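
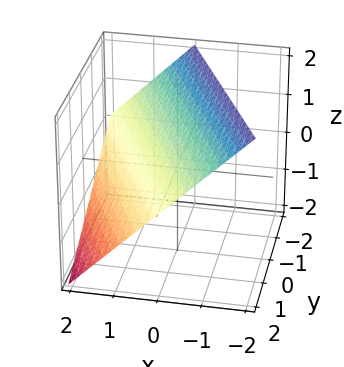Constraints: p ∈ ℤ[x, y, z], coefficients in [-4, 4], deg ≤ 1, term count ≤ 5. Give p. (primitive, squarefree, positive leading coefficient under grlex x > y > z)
deg p = 1.
Observable constraints: it meets the x-axis at x = 1 (among the integer gridlines); it crosses the y-axis at the gridline y = 2.
Putting this together gives p.

2*x + y + 2*z - 2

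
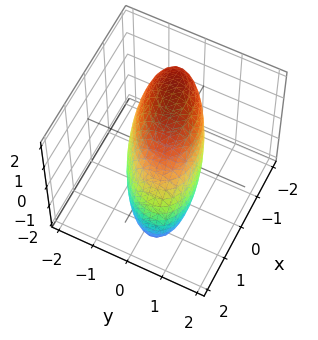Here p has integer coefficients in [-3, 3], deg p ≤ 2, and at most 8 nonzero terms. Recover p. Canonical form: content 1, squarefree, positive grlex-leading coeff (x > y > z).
First, deg p = 2.
Next, checking where it meets the axes: the y-axis gridline crossings are at y ∈ {-1, 1}.
Finally, solving for integer coefficients yields p as stated.

x^2 - x*y + x*z + 2*y^2 + z^2 - 2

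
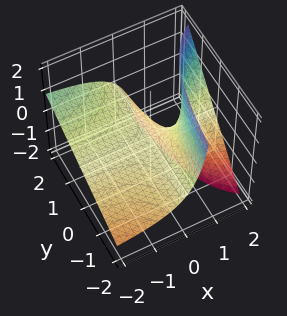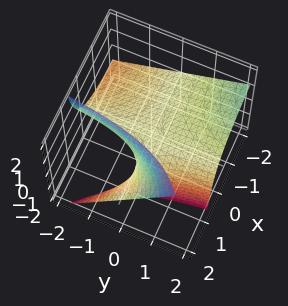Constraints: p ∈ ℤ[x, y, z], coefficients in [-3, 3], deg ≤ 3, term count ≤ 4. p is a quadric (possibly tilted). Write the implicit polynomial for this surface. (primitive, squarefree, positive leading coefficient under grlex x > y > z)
First, the degree is 2 — a generic line meets the surface in up to 2 points.
Then, reading off the gridlines: it meets the z-axis at z = 0 (among the integer gridlines); the visible x-axis segment lies entirely on the surface; the visible y-axis segment lies entirely on the surface.
Finally, matching integer coefficients to the picture gives p.

2*x*y - 3*x*z + 3*z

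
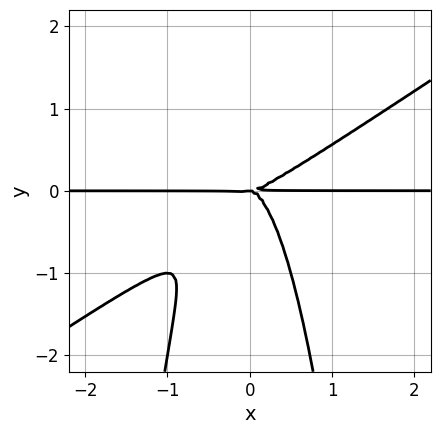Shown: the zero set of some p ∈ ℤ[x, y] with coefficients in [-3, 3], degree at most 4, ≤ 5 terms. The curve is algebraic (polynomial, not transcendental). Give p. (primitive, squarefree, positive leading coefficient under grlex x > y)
2*x^3*y - 3*x^2*y^2 - y^3

1. Degree: no degree-3 curve has this shape, so deg p = 4.
2. From the visible intercepts: every point of the x-axis in the box is on the curve; it crosses the y-axis at the gridline y = 0.
3. Fitting integer coefficients to these (and the overall shape) gives p.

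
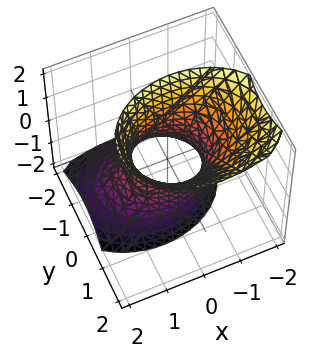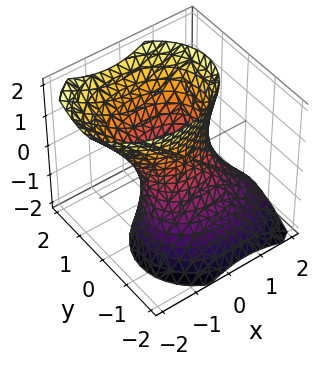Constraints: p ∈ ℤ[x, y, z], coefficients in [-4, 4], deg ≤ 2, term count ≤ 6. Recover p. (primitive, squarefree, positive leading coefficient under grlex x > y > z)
2*x^2 + x*z + 3*y^2 - 2*y*z - z^2 - 2

(a) The degree is 2 — a generic line meets the surface in up to 2 points.
(b) From the visible intercepts: among the integer gridlines, it crosses the x-axis at x ∈ {-1, 1}; it misses every integer gridline on the z-axis.
(c) Matching integer coefficients to the picture gives p.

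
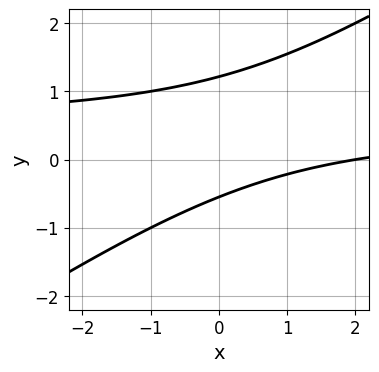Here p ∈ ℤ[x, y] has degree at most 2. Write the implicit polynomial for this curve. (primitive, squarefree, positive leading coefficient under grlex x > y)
1. The degree is 2 — the shape is more complex than any degree-1 curve.
2. From the axis intercepts and sections: it meets the x-axis at x = 2 (among the integer gridlines).
3. The integer polynomial consistent with all of this is the stated p.

2*x*y - 3*y^2 - x + 2*y + 2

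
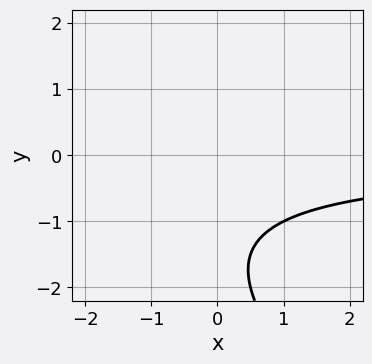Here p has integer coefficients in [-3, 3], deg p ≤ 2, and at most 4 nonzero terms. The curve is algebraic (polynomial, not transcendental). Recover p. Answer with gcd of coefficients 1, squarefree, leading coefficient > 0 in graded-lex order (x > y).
First, deg p = 2. The shape is more complex than any degree-1 curve.
Then, observable constraints: the curve avoids every integer y-axis point in the box; the curve avoids every integer x-axis point in the box.
Finally, together with the visible shape, these determine p as stated.

x*y + y^2 + 3*y + 3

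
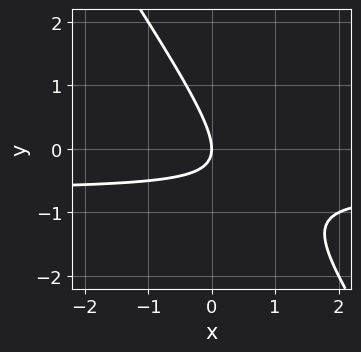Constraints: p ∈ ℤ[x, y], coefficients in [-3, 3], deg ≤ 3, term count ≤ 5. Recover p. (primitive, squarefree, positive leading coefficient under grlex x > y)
1. Degree: the shape is more complex than any degree-1 curve, so deg p = 2.
2. From the visible intercepts: one x-axis crossing is at x = 0; it crosses the y-axis at the gridline y = 0.
3. Putting this together gives p.

3*x*y + 2*y^2 + 2*x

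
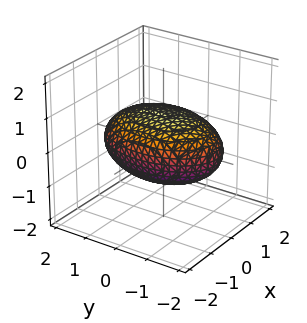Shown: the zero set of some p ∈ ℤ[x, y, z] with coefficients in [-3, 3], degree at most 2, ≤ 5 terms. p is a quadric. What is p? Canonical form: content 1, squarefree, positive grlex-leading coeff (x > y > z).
First, degree: a closed, bounded, convex surface; a quadric, so deg p = 2.
Next, symmetries: the y ↦ −y reflection is a symmetry, so y appears only in even powers; mirror symmetry z ↦ −z ⇒ only even powers of z; it's symmetric under x → −x, forcing even powers of x.
Next, reading off the gridlines: among the integer gridlines, it crosses the z-axis at z ∈ {-1, 1}.
Finally, putting this together gives p.

2*x^2 + y^2 + 3*z^2 - 3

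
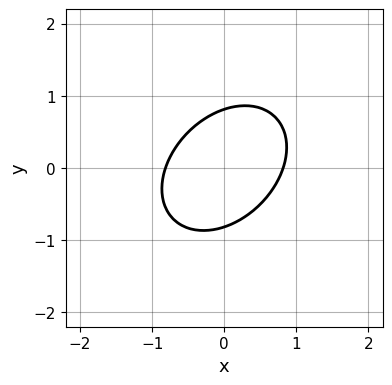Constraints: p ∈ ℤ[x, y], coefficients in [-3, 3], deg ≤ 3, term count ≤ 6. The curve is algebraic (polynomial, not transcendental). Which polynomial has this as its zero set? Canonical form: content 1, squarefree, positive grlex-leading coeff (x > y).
3*x^2 - 2*x*y + 3*y^2 - 2

deg p = 2. The shape is more complex than any degree-1 curve.
The integer polynomial consistent with all of this is the stated p.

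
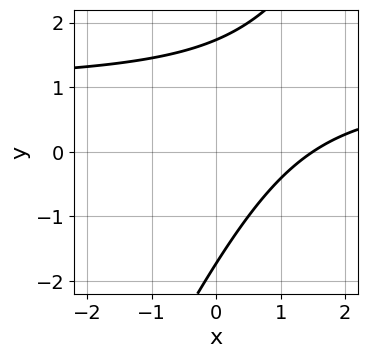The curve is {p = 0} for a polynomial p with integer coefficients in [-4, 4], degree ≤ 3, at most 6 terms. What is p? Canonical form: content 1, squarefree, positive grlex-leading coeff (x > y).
First, degree: a generic line meets the curve in up to 2 points, so deg p = 2.
Finally, putting this together gives p.

2*x*y - y^2 - 2*x + 3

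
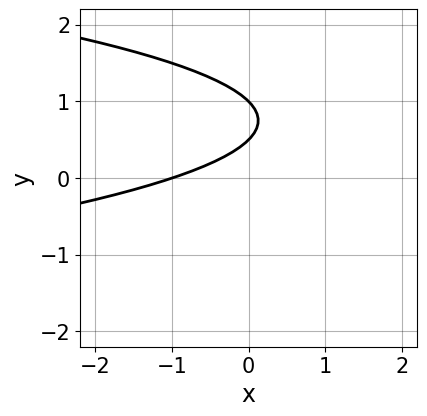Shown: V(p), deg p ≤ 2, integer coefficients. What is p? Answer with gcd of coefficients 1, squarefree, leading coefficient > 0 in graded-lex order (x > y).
(a) The degree is 2 — the shape is more complex than any degree-1 curve.
(b) Reading off the gridlines: one x-axis crossing is at x = -1; it crosses the y-axis at the gridline y = 1.
(c) Solving for integer coefficients yields p as stated.

2*y^2 + x - 3*y + 1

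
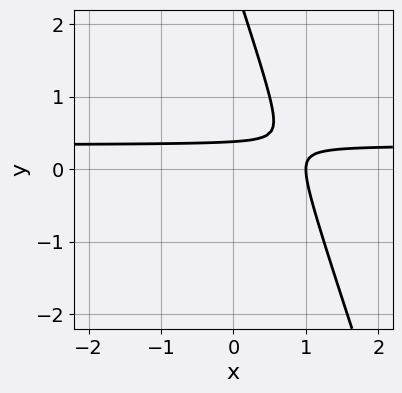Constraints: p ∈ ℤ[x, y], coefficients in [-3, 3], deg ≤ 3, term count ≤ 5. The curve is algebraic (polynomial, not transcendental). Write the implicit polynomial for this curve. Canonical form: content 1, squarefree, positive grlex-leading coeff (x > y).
First, deg p = 2. A generic line meets the curve in up to 2 points.
Then, observable constraints: one x-axis crossing is at x = 1.
Finally, these observations pin down the coefficients.

3*x*y + y^2 - x - 3*y + 1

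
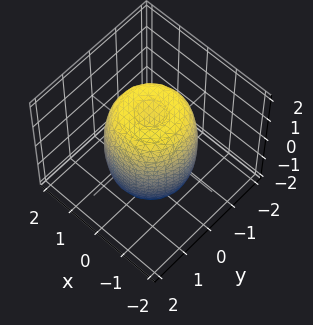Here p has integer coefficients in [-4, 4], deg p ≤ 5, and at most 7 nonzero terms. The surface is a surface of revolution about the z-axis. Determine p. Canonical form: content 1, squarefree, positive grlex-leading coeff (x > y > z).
Degree: no degree-3 surface has this shape, so deg p = 4.
Symmetry: the surface is invariant under rotation about z: p = q(x² + y², z).
Checking where it meets the axes: a circular section at z = 1 has radius between 1 and 2.
Together with the visible shape, these determine p as stated.

2*x^4 + 4*x^2*y^2 + 2*y^4 - 2*x^2 - 2*y^2 + z^2 - 2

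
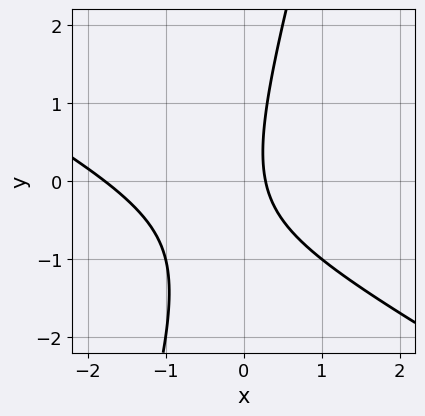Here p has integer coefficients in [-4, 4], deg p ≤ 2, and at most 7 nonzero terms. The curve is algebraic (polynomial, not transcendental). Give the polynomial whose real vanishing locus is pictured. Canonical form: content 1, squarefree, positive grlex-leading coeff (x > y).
First, the degree is 2 — the shape is more complex than any degree-1 curve.
Then, reading off the gridlines: no y-intercept at any integer in the box.
Finally, the integer polynomial consistent with all of this is the stated p.

2*x^2 + 3*x*y - y^2 + 3*x - 1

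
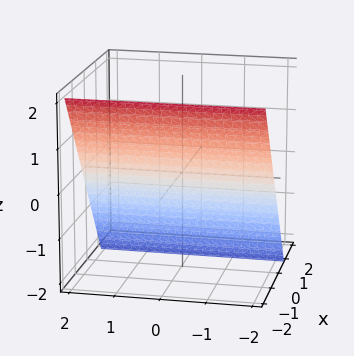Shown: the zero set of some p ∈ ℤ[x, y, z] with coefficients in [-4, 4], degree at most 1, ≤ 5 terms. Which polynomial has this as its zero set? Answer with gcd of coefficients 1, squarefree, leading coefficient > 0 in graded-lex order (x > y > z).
(a) The degree is 1 — the surface is flat (a plane).
(b) Checking where it meets the axes: it misses every integer gridline on the y-axis; it meets the z-axis at z = -1 (among the integer gridlines).
(c) These observations pin down the coefficients.

3*x + 2*z + 2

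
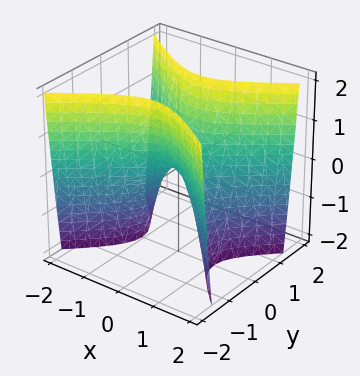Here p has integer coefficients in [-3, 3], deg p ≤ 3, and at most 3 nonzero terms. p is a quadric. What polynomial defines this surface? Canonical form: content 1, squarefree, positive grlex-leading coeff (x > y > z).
2*x^2 - 3*y^2 + z

(a) The degree is 2 — a saddle surface; a quadric.
(b) Symmetries: it's symmetric under y → −y, forcing even powers of y; the x ↦ −x reflection is a symmetry, so x appears only in even powers.
(c) From the visible intercepts: it meets the x-axis at x = 0 (among the integer gridlines); it meets the y-axis at y = 0 (among the integer gridlines); one z-axis crossing is at z = 0.
(d) These observations pin down the coefficients.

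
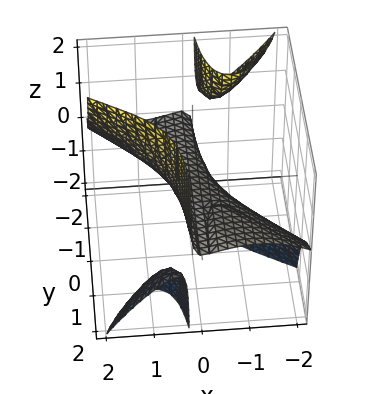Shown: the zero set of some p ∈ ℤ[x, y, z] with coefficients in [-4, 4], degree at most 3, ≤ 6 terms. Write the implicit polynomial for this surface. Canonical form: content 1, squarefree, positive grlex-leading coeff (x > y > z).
(a) There are 3 components. They look like related sheets of one shape, so recover p as a whole.
(b) The degree is 3 — no degree-2 surface has this shape.
(c) Against the integer gridlines: it crosses the z-axis at the gridline z = 0; it meets the x-axis at x = 0 (among the integer gridlines); every point of the y-axis in the box is on the surface.
(d) Solving for integer coefficients yields p as stated.

x^3 + x^2*y + 2*x*y*z - z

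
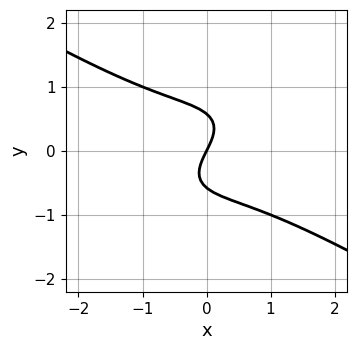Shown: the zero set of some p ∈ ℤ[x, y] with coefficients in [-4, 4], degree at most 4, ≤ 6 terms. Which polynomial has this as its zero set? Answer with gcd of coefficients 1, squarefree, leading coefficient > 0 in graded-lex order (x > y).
1. The degree is 3 — the shape is more complex than any degree-2 curve.
2. Checking where it meets the axes: one x-axis crossing is at x = 0; it crosses the y-axis at the gridline y = 0.
3. The integer polynomial consistent with all of this is the stated p.

x^3 - x*y^2 + 3*y^3 + 2*x - y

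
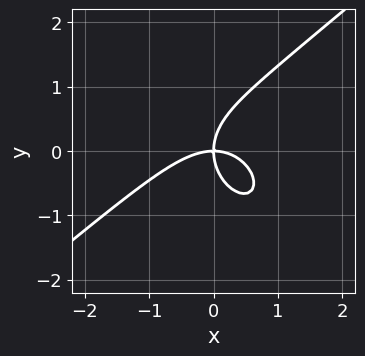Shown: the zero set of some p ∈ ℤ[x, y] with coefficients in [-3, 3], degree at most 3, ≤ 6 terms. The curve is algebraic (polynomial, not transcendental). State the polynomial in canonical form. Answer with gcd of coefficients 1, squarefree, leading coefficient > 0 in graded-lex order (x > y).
2*x^3 - x^2*y - 2*y^3 + 3*x*y

1. Degree: a generic line meets the curve in up to 3 points, so deg p = 3.
2. Observable constraints: it crosses the y-axis at the gridline y = 0; it meets the x-axis at x = 0 (among the integer gridlines).
3. Fitting integer coefficients to these (and the overall shape) gives p.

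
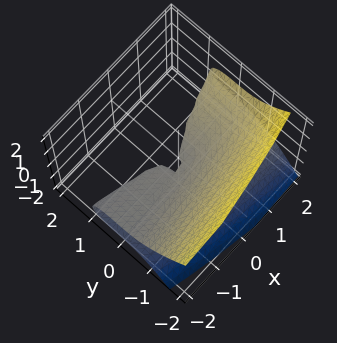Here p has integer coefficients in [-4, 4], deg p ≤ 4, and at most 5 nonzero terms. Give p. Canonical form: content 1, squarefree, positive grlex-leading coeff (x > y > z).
y^3 - x*z + 2*z^2

(a) deg p = 3. The shape is more complex than any degree-2 surface.
(b) From the visible intercepts: every point of the x-axis in the box is on the surface; it meets the y-axis at y = 0 (among the integer gridlines); it crosses the z-axis at the gridline z = 0.
(c) Together with the visible shape, these determine p as stated.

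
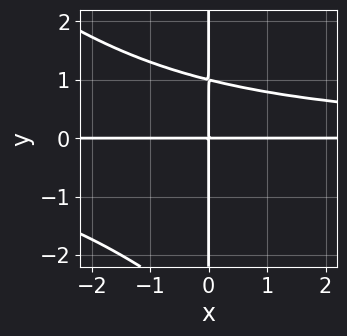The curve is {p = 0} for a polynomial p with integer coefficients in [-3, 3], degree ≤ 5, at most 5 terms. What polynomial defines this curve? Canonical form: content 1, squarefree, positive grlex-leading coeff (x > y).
x^2*y^2 + x*y^3 + 2*x*y^2 - 3*x*y

First, degree: no degree-3 curve has this shape, so deg p = 4.
Next, from the visible intercepts: the visible y-axis segment lies entirely on the curve; every point of the x-axis in the box is on the curve.
Finally, fitting integer coefficients to these (and the overall shape) gives p.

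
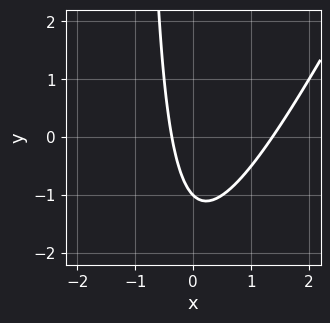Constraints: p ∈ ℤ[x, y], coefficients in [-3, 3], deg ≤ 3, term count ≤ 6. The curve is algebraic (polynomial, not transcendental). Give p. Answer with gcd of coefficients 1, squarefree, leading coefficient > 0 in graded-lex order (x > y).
2*x^2 - x*y - 2*x - y - 1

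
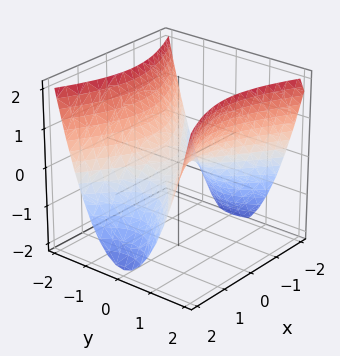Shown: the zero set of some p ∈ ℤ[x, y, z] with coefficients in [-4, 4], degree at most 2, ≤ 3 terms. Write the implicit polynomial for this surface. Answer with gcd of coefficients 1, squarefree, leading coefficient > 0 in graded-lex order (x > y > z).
First, deg p = 2.
Next, symmetries: mirror symmetry x ↦ −x ⇒ only even powers of x; the y ↦ −y reflection is a symmetry, so y appears only in even powers.
Then, observable constraints: it crosses the x-axis at the gridline x = 0; it crosses the z-axis at the gridline z = 0; one y-axis crossing is at y = 0.
Finally, the integer polynomial consistent with all of this is the stated p.

x^2 - 2*y^2 + 2*z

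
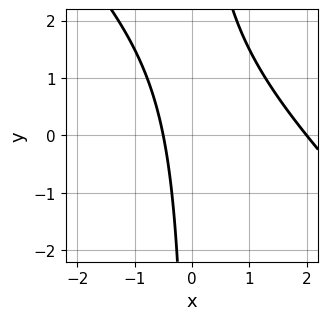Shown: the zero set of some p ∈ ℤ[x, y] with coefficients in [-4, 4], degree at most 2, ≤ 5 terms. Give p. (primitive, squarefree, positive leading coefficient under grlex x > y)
2*x^2 + 2*x*y - 3*x - 2

1. Degree: a generic line meets the curve in up to 2 points, so deg p = 2.
2. Reading off the gridlines: it meets the x-axis at x = 2 (among the integer gridlines); the curve avoids every integer y-axis point in the box.
3. Together with the visible shape, these determine p as stated.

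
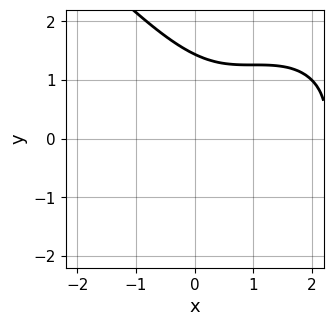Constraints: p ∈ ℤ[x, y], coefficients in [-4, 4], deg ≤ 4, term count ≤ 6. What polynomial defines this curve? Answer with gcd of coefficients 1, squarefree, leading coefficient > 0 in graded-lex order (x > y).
(a) The degree is 3 — no degree-2 curve has this shape.
(b) From the visible intercepts: it misses every integer gridline on the x-axis.
(c) Assembling these constraints gives the stated polynomial.

x^3 + y^3 - 3*x^2 + 3*x - 3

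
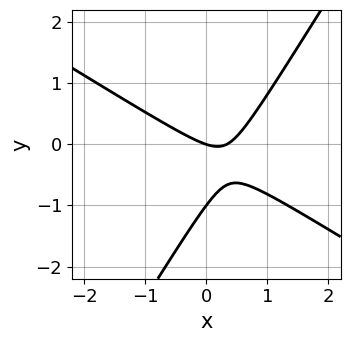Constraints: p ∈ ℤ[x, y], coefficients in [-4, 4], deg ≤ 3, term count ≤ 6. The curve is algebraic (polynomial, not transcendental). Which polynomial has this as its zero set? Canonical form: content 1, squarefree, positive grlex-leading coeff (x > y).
3*x^2 + 3*x*y - 3*y^2 - x - 3*y

deg p = 2. A generic line meets the curve in up to 2 points.
Against the integer gridlines: among the integer gridlines, it crosses the y-axis at y ∈ {-1, 0}; it crosses the x-axis at the gridline x = 0.
Solving for integer coefficients yields p as stated.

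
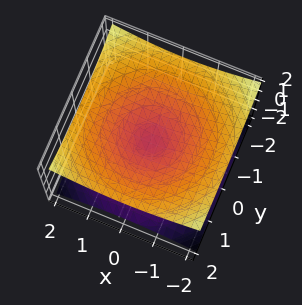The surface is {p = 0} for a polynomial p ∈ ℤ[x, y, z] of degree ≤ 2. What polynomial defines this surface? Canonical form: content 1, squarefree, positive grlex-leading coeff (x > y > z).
deg p = 2. A double cone through the origin; a quadric.
Symmetries: rotational symmetry about the z-axis ⇒ p depends on x, y only through x² + y²; the z ↦ −z reflection is a symmetry, so z appears only in even powers.
Reading off the gridlines: a circular section at z = -1 has radius between 1 and 2; it crosses the y-axis at the gridline y = 0; it crosses the x-axis at the gridline x = 0; it meets the z-axis at z = 0 (among the integer gridlines).
Assembling these constraints gives the stated polynomial.

x^2 + y^2 - 3*z^2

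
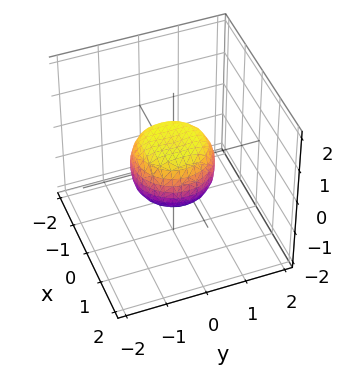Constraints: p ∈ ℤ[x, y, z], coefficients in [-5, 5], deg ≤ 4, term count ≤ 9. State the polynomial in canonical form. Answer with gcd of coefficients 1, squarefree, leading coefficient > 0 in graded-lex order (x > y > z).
2*x^4 + 4*x^2*y^2 + 2*y^4 - x^2 - y^2 + 2*z^2 - 1

(a) Degree: the shape is more complex than any degree-3 surface, so deg p = 4.
(b) By symmetry, the surface is invariant under rotation about z: p = q(x² + y², z).
(c) Checking where it meets the axes: a circular section at z = 0 has radius exactly 1; among the integer gridlines, it crosses the y-axis at y ∈ {-1, 1}; among the integer gridlines, it crosses the x-axis at x ∈ {-1, 1}.
(d) These observations pin down the coefficients.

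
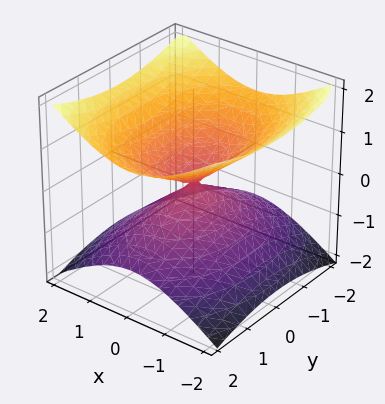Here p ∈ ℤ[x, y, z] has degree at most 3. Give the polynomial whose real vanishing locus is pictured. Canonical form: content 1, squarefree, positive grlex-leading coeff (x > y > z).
2*x^2 + y^2 - 3*z^2

(a) deg p = 2. Two nappes meeting at a single point; a quadric.
(b) Symmetries: it's symmetric under y → −y, forcing even powers of y; it's symmetric under z → −z, forcing even powers of z; it's symmetric under x → −x, forcing even powers of x.
(c) From the axis intercepts and sections: it meets the y-axis at y = 0 (among the integer gridlines); one x-axis crossing is at x = 0; one z-axis crossing is at z = 0.
(d) Together with the visible shape, these determine p as stated.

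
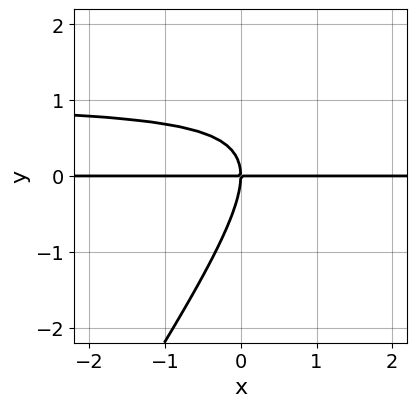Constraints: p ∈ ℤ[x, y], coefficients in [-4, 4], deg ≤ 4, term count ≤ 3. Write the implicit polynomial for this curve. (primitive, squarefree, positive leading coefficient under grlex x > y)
3*x*y^2 - 2*y^3 - 3*x*y

First, deg p = 3. The shape is more complex than any degree-2 curve.
Next, checking where it meets the axes: one y-axis crossing is at y = 0; every point of the x-axis in the box is on the curve.
Finally, assembling these constraints gives the stated polynomial.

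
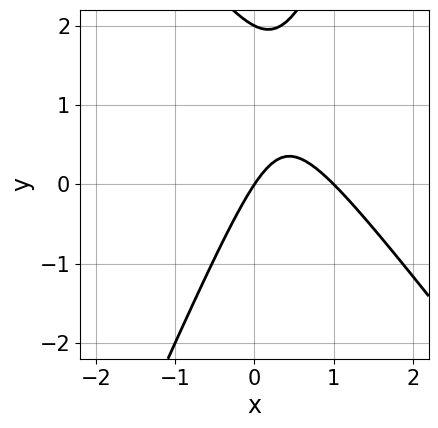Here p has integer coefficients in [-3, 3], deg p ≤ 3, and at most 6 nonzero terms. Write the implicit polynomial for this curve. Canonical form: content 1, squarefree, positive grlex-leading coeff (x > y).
First, deg p = 2.
Then, checking where it meets the axes: the y-axis gridline crossings are at y ∈ {0, 2}; among the integer gridlines, it crosses the x-axis at x ∈ {0, 1}.
Finally, together with the visible shape, these determine p as stated.

3*x^2 + x*y - y^2 - 3*x + 2*y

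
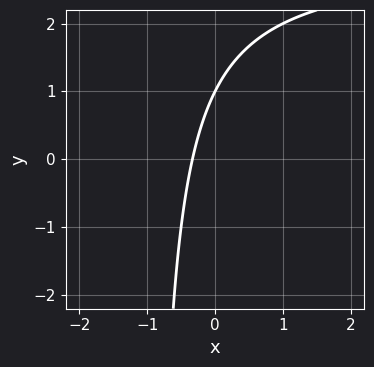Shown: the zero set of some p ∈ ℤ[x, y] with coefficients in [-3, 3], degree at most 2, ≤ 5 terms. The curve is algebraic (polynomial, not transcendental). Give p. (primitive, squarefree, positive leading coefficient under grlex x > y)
x*y - 3*x + y - 1

1. The degree is 2 — a generic line meets the curve in up to 2 points.
2. From the visible intercepts: one y-axis crossing is at y = 1.
3. Fitting integer coefficients to these (and the overall shape) gives p.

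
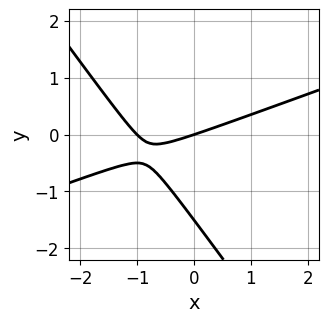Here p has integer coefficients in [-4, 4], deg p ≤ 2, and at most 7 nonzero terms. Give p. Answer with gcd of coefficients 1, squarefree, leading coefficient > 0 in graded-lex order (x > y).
x^2 - 2*x*y - 2*y^2 + x - 3*y

1. Degree: the shape is more complex than any degree-1 curve, so deg p = 2.
2. Reading off the gridlines: among the integer gridlines, it crosses the x-axis at x ∈ {-1, 0}; one y-axis crossing is at y = 0.
3. Matching integer coefficients to the picture gives p.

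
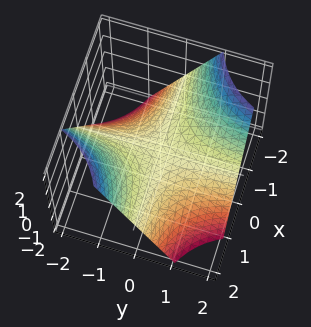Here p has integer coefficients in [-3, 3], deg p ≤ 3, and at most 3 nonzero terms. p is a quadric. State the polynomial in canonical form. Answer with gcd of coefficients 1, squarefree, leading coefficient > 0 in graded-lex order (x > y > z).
x*y + z

The degree is 2 — a saddle surface; a quadric.
From the visible intercepts: the visible y-axis segment lies entirely on the surface; it crosses the z-axis at the gridline z = 0.
The integer polynomial consistent with all of this is the stated p. Check: (1, 0, 0) on the x-axis lies on the surface, and p(1, 0, 0) = 0. ✓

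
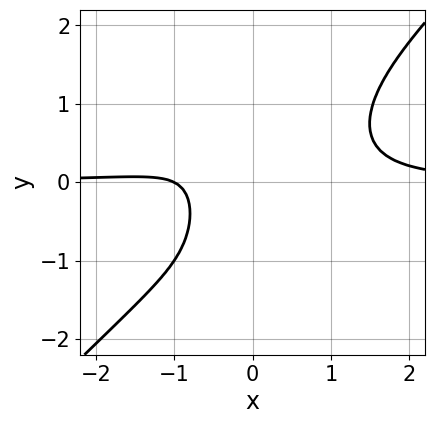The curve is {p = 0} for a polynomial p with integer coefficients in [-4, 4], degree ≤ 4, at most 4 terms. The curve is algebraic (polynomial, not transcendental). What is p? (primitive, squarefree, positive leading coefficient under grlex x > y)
(a) The degree is 4 — a generic line meets the curve in up to 4 points.
(b) Checking where it meets the axes: it meets the x-axis at x = -1 (among the integer gridlines); the curve avoids every integer y-axis point in the box.
(c) Assembling these constraints gives the stated polynomial.

2*x^3*y - 2*x^2*y^2 - x - 1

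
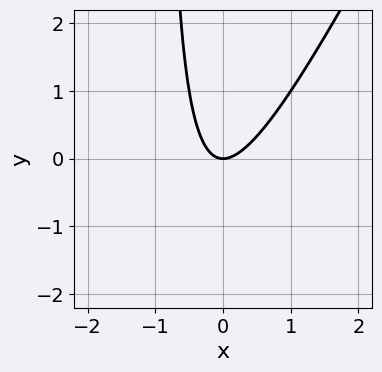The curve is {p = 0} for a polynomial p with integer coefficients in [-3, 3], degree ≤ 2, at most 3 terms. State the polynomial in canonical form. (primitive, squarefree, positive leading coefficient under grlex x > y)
deg p = 2.
From the visible intercepts: one x-axis crossing is at x = 0; one y-axis crossing is at y = 0.
Solving for integer coefficients yields p as stated.

2*x^2 - x*y - y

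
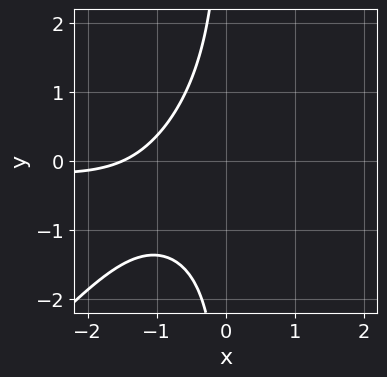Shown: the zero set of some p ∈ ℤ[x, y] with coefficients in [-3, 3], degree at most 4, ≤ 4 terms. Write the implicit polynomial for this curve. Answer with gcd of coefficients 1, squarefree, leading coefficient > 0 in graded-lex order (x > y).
2*x^2*y - 2*x*y^2 - 2*x - 3

1. Degree: no degree-2 curve has this shape, so deg p = 3.
2. Observable constraints: the curve avoids every integer y-axis point in the box.
3. These observations pin down the coefficients.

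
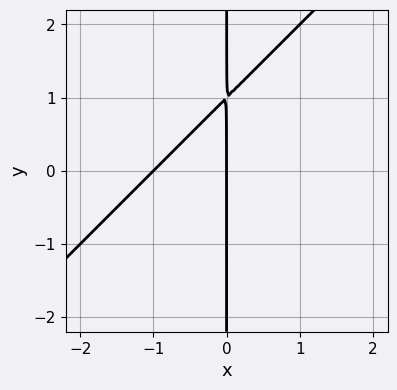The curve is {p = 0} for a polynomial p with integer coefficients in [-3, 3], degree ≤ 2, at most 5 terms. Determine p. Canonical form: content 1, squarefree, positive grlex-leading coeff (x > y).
x^2 - x*y + x

(a) Degree: no degree-1 curve has this shape, so deg p = 2.
(b) Observable constraints: among the integer gridlines, it crosses the x-axis at x ∈ {-1, 0}; the visible y-axis segment lies entirely on the curve.
(c) Matching integer coefficients to the picture gives p.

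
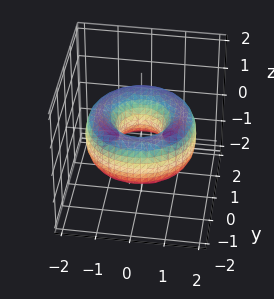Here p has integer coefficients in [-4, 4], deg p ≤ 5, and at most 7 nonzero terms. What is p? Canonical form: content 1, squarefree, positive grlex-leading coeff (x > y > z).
First, deg p = 4. The shape is more complex than any degree-3 surface.
Then, symmetry: the z-axis is an axis of rotation, so x and y enter only as x² + y².
Then, against the integer gridlines: it misses every integer gridline on the z-axis; a circular section at z = 0 has radius between 0 and 1.
Finally, fitting integer coefficients to these (and the overall shape) gives p.

x^4 + 2*x^2*y^2 + y^4 - 3*x^2 - 3*y^2 + 2*z^2 + 1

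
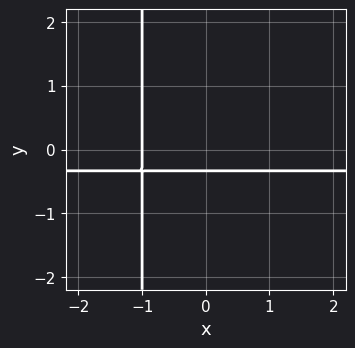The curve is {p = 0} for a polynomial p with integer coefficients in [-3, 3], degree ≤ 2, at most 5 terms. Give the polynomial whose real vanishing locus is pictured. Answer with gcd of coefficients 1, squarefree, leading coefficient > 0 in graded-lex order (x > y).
1. deg p = 2.
2. Against the integer gridlines: it meets the x-axis at x = -1 (among the integer gridlines).
3. Together with the visible shape, these determine p as stated.

3*x*y + x + 3*y + 1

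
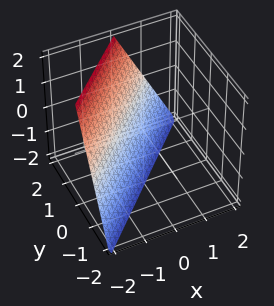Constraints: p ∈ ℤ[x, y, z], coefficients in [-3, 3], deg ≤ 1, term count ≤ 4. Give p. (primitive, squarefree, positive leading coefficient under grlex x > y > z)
2*x - 2*y + z + 2

First, degree: every cross-section is a straight line — this is a plane, so deg p = 1.
Next, observable constraints: it meets the z-axis at z = -2 (among the integer gridlines); one x-axis crossing is at x = -1; it crosses the y-axis at the gridline y = 1.
Finally, together with the visible shape, these determine p as stated.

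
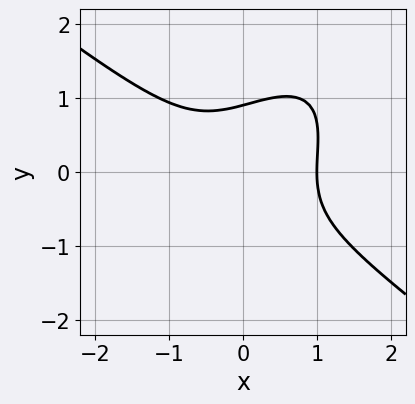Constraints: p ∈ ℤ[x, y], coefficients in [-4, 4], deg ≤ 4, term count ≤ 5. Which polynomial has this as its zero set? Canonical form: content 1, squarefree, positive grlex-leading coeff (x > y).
1. deg p = 3.
2. Against the integer gridlines: it meets the x-axis at x = 1 (among the integer gridlines).
3. Putting this together gives p.

3*x^3 - 3*x*y^2 + 3*y^3 + y^2 - 3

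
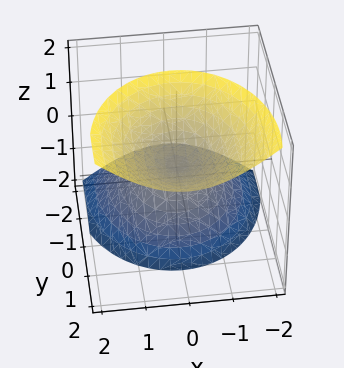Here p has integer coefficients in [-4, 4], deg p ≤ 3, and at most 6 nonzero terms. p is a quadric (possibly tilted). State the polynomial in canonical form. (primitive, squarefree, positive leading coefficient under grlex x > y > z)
3*x^2 + 2*y^2 - 3*y*z - 2*z^2

There are 2 components. They look like related sheets of one shape, so recover p as a whole.
Degree: the shape is more complex than any degree-1 surface, so deg p = 2.
Against the integer gridlines: it meets the z-axis at z = 0 (among the integer gridlines); one x-axis crossing is at x = 0; one y-axis crossing is at y = 0.
Matching integer coefficients to the picture gives p.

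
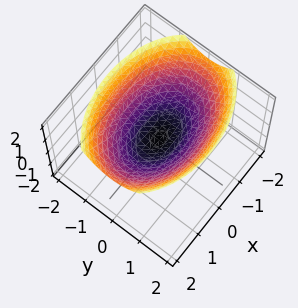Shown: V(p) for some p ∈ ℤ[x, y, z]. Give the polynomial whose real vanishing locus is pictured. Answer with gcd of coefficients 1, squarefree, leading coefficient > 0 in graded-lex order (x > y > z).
1. Degree: a paraboloid; a quadric, so deg p = 2.
2. Symmetries: the x ↦ −x reflection is a symmetry, so x appears only in even powers; it's symmetric under y → −y, forcing even powers of y.
3. Against the integer gridlines: it crosses the x-axis at the gridline x = 0; it crosses the z-axis at the gridline z = 0; it crosses the y-axis at the gridline y = 0.
4. Together with the visible shape, these determine p as stated.

x^2 + 2*y^2 - 3*z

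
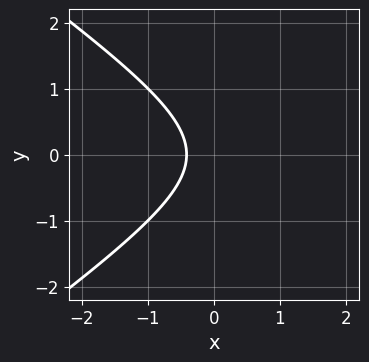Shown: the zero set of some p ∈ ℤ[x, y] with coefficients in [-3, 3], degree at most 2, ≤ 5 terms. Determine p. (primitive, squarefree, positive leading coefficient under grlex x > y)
x^2 - 2*y^2 - 2*x - 1

1. deg p = 2. No degree-1 curve has this shape.
2. Symmetries: the y ↦ −y reflection is a symmetry, so y appears only in even powers.
3. From the visible intercepts: the curve avoids every integer y-axis point in the box.
4. Assembling these constraints gives the stated polynomial.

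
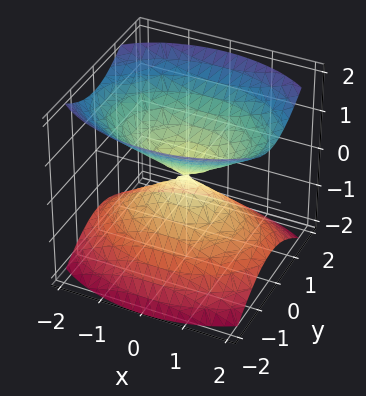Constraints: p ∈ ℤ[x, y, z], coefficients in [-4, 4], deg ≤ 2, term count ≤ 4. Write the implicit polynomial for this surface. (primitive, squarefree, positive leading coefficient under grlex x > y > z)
1. The picture has 2 separate pieces. Treating them together as one polynomial.
2. deg p = 2. A double cone through the origin; a quadric.
3. Symmetries: mirror symmetry x ↦ −x ⇒ only even powers of x; the y ↦ −y reflection is a symmetry, so y appears only in even powers; it's symmetric under z → −z, forcing even powers of z.
4. From the axis intercepts and sections: one y-axis crossing is at y = 0; it meets the z-axis at z = 0 (among the integer gridlines).
5. Matching integer coefficients to the picture gives p.

x^2 + 2*y^2 - 2*z^2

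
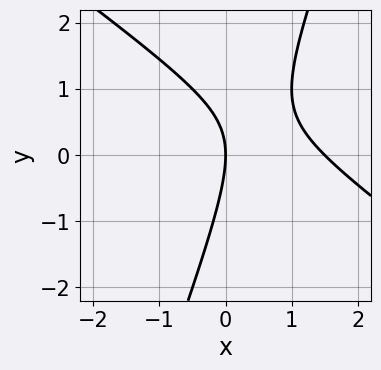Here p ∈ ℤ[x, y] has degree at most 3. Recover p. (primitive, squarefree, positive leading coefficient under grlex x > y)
2*x^2 + 2*x*y - y^2 - 3*x

(a) deg p = 2. A generic line meets the curve in up to 2 points.
(b) Checking where it meets the axes: it meets the x-axis at x = 0 (among the integer gridlines); it meets the y-axis at y = 0 (among the integer gridlines).
(c) Matching integer coefficients to the picture gives p.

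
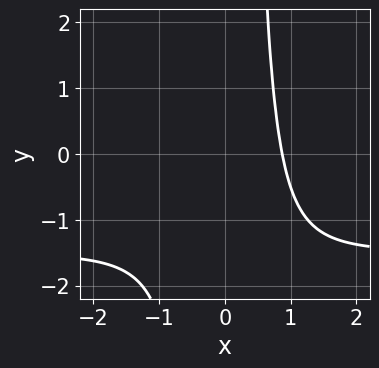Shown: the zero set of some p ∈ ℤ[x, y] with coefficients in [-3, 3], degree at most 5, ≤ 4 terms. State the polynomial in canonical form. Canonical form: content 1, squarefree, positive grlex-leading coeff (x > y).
2*x^3*y + 3*x^3 - 2

deg p = 4. A generic line meets the curve in up to 4 points.
From the visible intercepts: no y-intercept at any integer in the box.
Matching integer coefficients to the picture gives p.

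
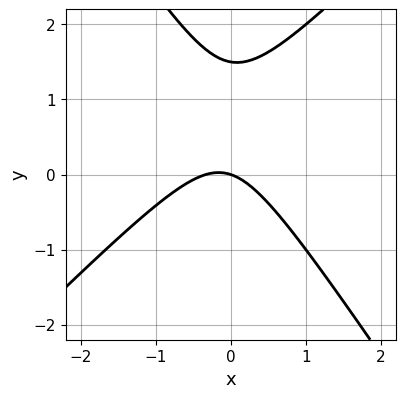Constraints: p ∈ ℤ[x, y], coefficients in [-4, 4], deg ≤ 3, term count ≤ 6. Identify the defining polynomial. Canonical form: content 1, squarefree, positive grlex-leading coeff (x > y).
3*x^2 - x*y - 2*y^2 + x + 3*y

First, the degree is 2 — a generic line meets the curve in up to 2 points.
Then, checking where it meets the axes: it crosses the x-axis at the gridline x = 0; one y-axis crossing is at y = 0.
Finally, assembling these constraints gives the stated polynomial.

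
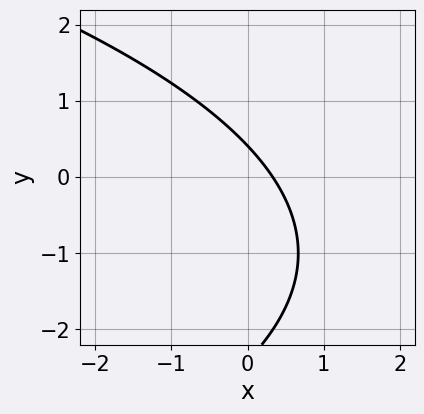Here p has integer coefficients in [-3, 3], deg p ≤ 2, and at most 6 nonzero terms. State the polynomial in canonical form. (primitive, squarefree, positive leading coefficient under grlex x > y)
First, degree: no degree-1 curve has this shape, so deg p = 2.
Finally, putting this together gives p.

y^2 + 3*x + 2*y - 1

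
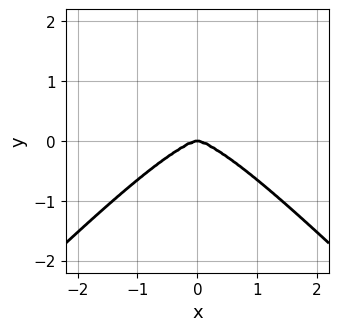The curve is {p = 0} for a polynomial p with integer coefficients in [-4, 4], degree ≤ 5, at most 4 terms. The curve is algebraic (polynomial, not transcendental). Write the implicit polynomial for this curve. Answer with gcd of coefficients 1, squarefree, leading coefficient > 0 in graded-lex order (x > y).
x^4 - y^4 + 3*y^3

The degree is 4 — a generic line meets the curve in up to 4 points.
Symmetries: it's symmetric under x → −x, forcing even powers of x.
From the axis intercepts and sections: one y-axis crossing is at y = 0; it meets the x-axis at x = 0 (among the integer gridlines).
Together with the visible shape, these determine p as stated.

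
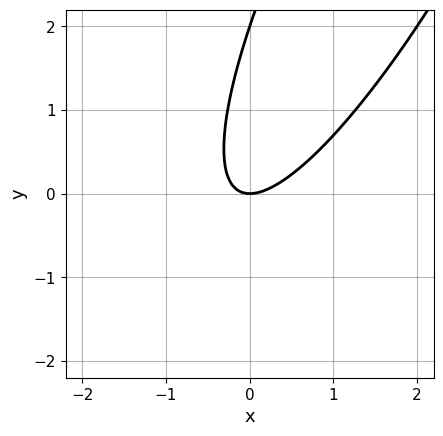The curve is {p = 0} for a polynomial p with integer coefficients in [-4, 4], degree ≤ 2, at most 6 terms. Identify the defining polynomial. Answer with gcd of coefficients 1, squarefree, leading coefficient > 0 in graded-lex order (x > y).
(a) Degree: a generic line meets the curve in up to 2 points, so deg p = 2.
(b) From the axis intercepts and sections: among the integer gridlines, it crosses the y-axis at y ∈ {0, 2}; it crosses the x-axis at the gridline x = 0.
(c) Solving for integer coefficients yields p as stated.

3*x^2 - 3*x*y + y^2 - 2*y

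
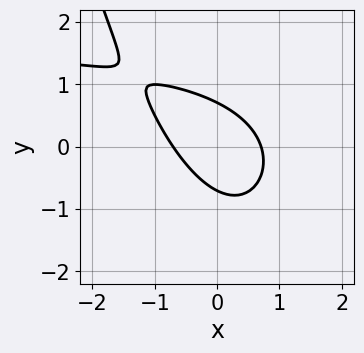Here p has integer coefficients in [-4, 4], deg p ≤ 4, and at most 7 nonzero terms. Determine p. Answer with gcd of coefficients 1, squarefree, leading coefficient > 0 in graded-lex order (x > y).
x^2*y - 2*x^2 - 2*x*y - 2*y^2 + 1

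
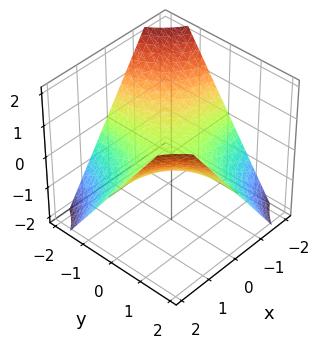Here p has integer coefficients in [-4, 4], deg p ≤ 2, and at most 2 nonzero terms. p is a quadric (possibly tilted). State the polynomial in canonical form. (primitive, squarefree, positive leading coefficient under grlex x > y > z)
2*x*y - 3*z

The degree is 2 — a generic line meets the surface in up to 2 points.
From the axis intercepts and sections: every point of the y-axis in the box is on the surface; one z-axis crossing is at z = 0.
Together with the visible shape, these determine p as stated. Check: (-1, 0, 0) on the x-axis lies on the surface, and p(-1, 0, 0) = 0. ✓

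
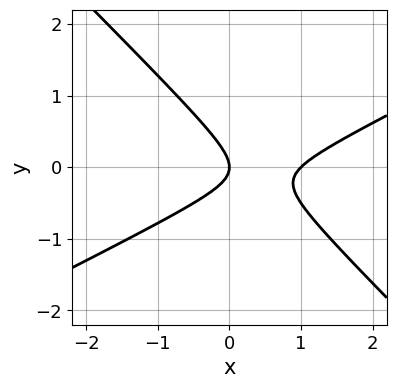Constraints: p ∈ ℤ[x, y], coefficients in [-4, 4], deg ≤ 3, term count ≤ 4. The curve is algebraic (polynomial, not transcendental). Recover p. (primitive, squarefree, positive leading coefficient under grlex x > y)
First, deg p = 2. No degree-1 curve has this shape.
Then, from the axis intercepts and sections: it meets the y-axis at y = 0 (among the integer gridlines); the x-axis gridline crossings are at x ∈ {0, 1}.
Finally, together with the visible shape, these determine p as stated.

x^2 - x*y - 2*y^2 - x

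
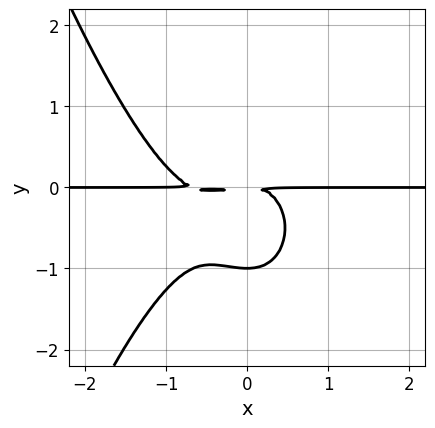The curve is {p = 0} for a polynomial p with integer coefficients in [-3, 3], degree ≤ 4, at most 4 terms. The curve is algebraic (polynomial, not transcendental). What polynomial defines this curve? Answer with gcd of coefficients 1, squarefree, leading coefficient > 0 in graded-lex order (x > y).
First, the degree is 4 — no degree-3 curve has this shape.
Then, reading off the gridlines: it meets the y-axis at y = -1 (among the integer gridlines); the visible x-axis segment lies entirely on the curve.
Finally, fitting integer coefficients to these (and the overall shape) gives p.

3*x^3*y + 2*x^2*y + 3*y^3 + 3*y^2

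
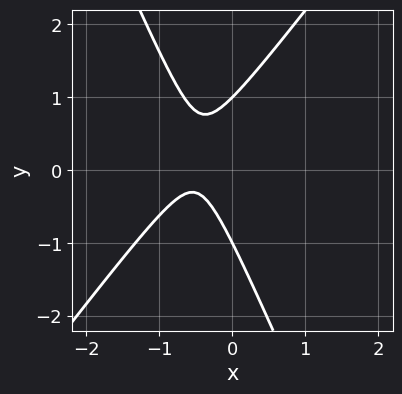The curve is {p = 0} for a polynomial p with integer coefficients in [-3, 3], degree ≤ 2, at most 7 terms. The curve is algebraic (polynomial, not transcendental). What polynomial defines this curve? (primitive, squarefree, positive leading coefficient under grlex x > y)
3*x^2 - x*y - y^2 + 3*x + 1

1. deg p = 2.
2. Checking where it meets the axes: the y-axis gridline crossings are at y ∈ {-1, 1}; the curve avoids every integer x-axis point in the box.
3. These observations pin down the coefficients.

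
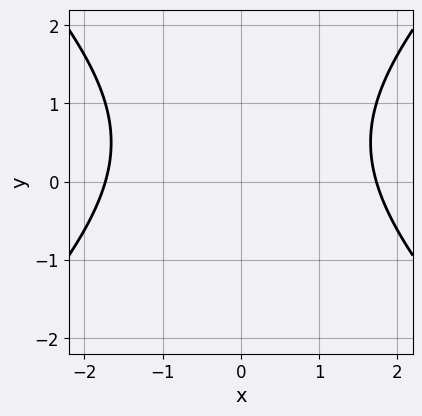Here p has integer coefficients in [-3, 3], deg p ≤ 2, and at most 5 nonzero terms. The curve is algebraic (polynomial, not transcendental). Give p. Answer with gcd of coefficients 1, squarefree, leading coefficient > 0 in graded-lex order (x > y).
1. Degree: a generic line meets the curve in up to 2 points, so deg p = 2.
2. Symmetries: it's symmetric under x → −x, forcing even powers of x.
3. From the visible intercepts: it misses every integer gridline on the y-axis.
4. Assembling these constraints gives the stated polynomial.

x^2 - y^2 + y - 3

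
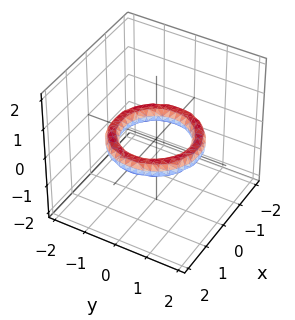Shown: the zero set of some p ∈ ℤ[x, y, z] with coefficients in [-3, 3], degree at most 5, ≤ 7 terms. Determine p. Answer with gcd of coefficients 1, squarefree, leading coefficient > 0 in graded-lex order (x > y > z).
x^4 + 2*x^2*y^2 + y^4 - 3*x^2 - 3*y^2 + 3*z^2 + 2

1. Degree: no degree-3 surface has this shape, so deg p = 4.
2. Symmetries: rotational symmetry about the z-axis ⇒ p depends on x, y only through x² + y².
3. From the visible intercepts: the surface avoids every integer z-axis point in the box; a circular section at z = 0 has radius exactly 1; among the integer gridlines, it crosses the x-axis at x ∈ {-1, 1}.
4. These observations pin down the coefficients. Check: (0, 1, 0) on the y-axis lies on the surface, and p(0, 1, 0) = 0. ✓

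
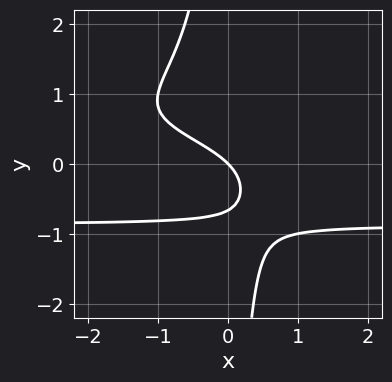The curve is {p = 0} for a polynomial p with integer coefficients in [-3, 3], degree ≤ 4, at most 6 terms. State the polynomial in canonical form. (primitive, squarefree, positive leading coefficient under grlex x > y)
1. Degree: the shape is more complex than any degree-3 curve, so deg p = 4.
2. Checking where it meets the axes: one x-axis crossing is at x = 0; it meets the y-axis at y = 0 (among the integer gridlines).
3. Assembling these constraints gives the stated polynomial.

3*x*y^3 + 3*y^2 + 2*x + 2*y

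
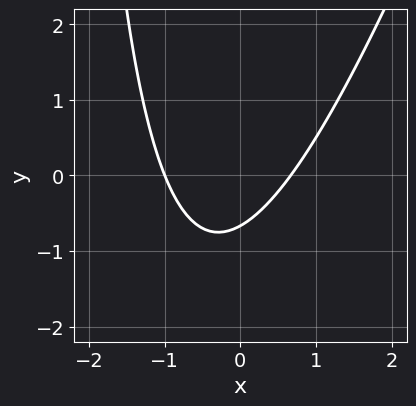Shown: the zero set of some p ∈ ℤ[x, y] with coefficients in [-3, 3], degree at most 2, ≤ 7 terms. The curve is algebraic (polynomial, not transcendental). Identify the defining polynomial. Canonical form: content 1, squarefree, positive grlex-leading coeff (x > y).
(a) deg p = 2. The shape is more complex than any degree-1 curve.
(b) From the visible intercepts: one x-axis crossing is at x = -1.
(c) Matching integer coefficients to the picture gives p.

3*x^2 - x*y + x - 3*y - 2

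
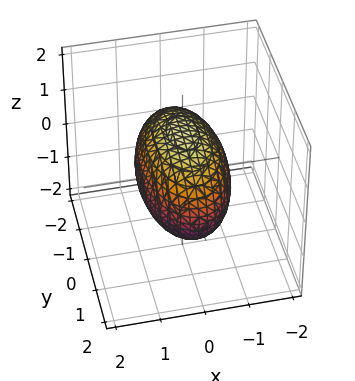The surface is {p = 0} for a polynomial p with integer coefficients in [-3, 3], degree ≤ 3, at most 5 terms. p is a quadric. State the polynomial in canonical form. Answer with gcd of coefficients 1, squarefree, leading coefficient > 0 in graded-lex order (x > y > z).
3*x^2 + y^2 + 2*z^2 - 3

First, the degree is 2 — a closed, bounded, convex surface; a quadric.
Next, symmetries: it's symmetric under x → −x, forcing even powers of x; mirror symmetry z ↦ −z ⇒ only even powers of z; the y ↦ −y reflection is a symmetry, so y appears only in even powers.
Next, reading off the gridlines: among the integer gridlines, it crosses the x-axis at x ∈ {-1, 1}.
Finally, matching integer coefficients to the picture gives p.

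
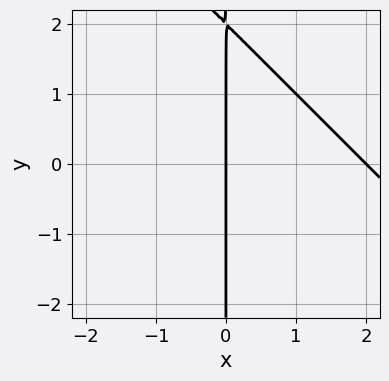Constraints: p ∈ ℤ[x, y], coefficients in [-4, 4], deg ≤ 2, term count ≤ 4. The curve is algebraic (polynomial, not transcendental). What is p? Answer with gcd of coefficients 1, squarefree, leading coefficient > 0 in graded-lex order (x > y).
First, the degree is 2 — the shape is more complex than any degree-1 curve.
Next, from the visible intercepts: every point of the y-axis in the box is on the curve; the x-axis gridline crossings are at x ∈ {0, 2}.
Finally, these observations pin down the coefficients.

x^2 + x*y - 2*x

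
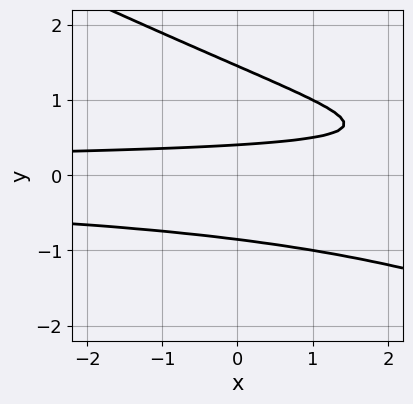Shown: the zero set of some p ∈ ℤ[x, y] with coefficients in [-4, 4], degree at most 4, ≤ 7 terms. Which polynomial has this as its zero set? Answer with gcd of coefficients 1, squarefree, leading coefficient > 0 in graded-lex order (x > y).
x*y^2 + 2*y^3 - 2*y^2 - 2*y + 1

deg p = 3. The shape is more complex than any degree-2 curve.
From the visible intercepts: no x-intercept at any integer in the box.
Solving for integer coefficients yields p as stated.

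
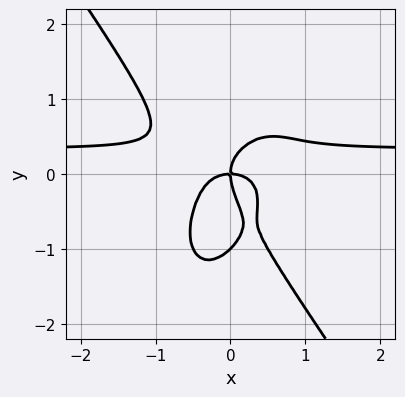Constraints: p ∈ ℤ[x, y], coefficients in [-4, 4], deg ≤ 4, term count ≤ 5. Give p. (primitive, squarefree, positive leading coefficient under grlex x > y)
1. Degree: the shape is more complex than any degree-3 curve, so deg p = 4.
2. Observable constraints: among the integer gridlines, it crosses the y-axis at y ∈ {-1, 0}; it meets the x-axis at x = 0 (among the integer gridlines).
3. Together with the visible shape, these determine p as stated.

3*x^3*y + y^4 - x^3 + y^3 - x*y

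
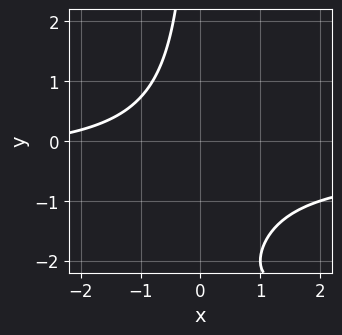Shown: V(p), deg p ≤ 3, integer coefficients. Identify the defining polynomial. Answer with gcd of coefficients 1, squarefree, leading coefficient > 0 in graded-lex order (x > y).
1. deg p = 3. The shape is more complex than any degree-2 curve.
2. Against the integer gridlines: the curve avoids every integer x-axis point in the box; it misses every integer gridline on the y-axis.
3. Fitting integer coefficients to these (and the overall shape) gives p.

x*y^2 + 3*x*y + x + y + 3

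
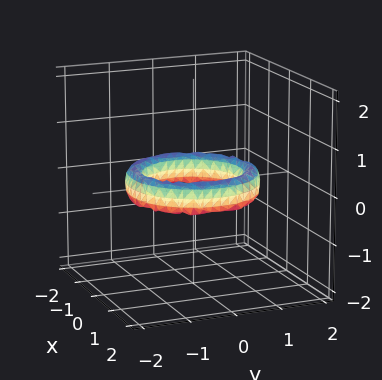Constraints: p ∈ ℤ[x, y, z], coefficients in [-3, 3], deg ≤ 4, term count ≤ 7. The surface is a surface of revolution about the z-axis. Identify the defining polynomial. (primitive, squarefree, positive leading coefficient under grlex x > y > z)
x^4 + 2*x^2*y^2 + y^4 - 3*x^2 - 3*y^2 + 2*z^2 + 2

1. Degree: no degree-3 surface has this shape, so deg p = 4.
2. By symmetry, the z-axis is an axis of rotation, so x and y enter only as x² + y².
3. Reading off the gridlines: a circular section at z = 0 has radius exactly 1; it misses every integer gridline on the z-axis; among the integer gridlines, it crosses the x-axis at x ∈ {-1, 1}; the y-axis gridline crossings are at y ∈ {-1, 1}.
4. Putting this together gives p.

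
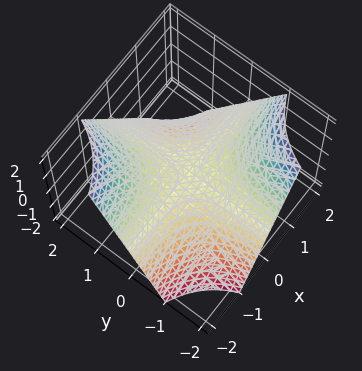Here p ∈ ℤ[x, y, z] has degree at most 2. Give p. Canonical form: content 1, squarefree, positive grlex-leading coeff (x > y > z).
x*y + z

deg p = 2. A hyperbolic paraboloid; a quadric.
From the visible intercepts: one z-axis crossing is at z = 0; the visible x-axis segment lies entirely on the surface; every point of the y-axis in the box is on the surface.
These observations pin down the coefficients.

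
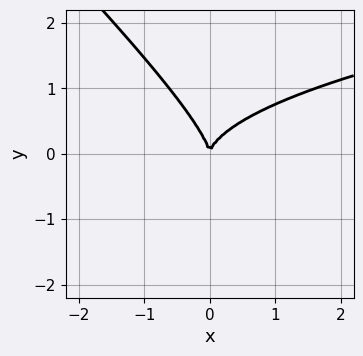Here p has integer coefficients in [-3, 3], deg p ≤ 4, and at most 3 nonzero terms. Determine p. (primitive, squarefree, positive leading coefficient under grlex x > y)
x*y^2 + y^3 - x^2

First, deg p = 3. No degree-2 curve has this shape.
Then, against the integer gridlines: one y-axis crossing is at y = 0; it meets the x-axis at x = 0 (among the integer gridlines).
Finally, solving for integer coefficients yields p as stated.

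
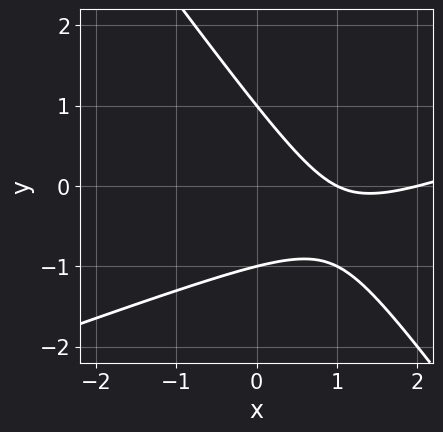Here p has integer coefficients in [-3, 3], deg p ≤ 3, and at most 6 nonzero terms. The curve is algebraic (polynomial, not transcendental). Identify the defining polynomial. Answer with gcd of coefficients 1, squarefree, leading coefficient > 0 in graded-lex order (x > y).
Degree: no degree-1 curve has this shape, so deg p = 2.
Against the integer gridlines: the x-axis gridline crossings are at x ∈ {1, 2}; among the integer gridlines, it crosses the y-axis at y ∈ {-1, 1}.
Putting this together gives p.

x^2 - 2*x*y - 2*y^2 - 3*x + 2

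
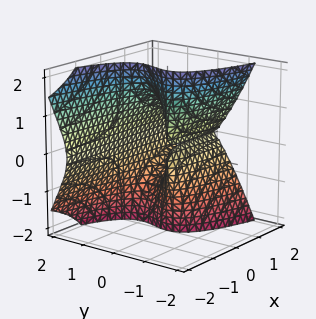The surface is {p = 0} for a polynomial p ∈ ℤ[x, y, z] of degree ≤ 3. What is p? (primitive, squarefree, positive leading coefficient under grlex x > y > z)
First, the degree is 3 — no degree-2 surface has this shape.
Next, checking where it meets the axes: every point of the x-axis in the box is on the surface; every point of the z-axis in the box is on the surface.
Finally, assembling these constraints gives the stated polynomial.

x*z^2 + 2*y^3 - 3*y^2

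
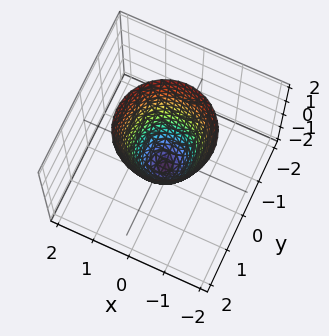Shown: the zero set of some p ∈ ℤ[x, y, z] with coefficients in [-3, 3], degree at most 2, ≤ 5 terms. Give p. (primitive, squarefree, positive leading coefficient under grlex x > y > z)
2*x^2 + 2*y^2 - z - 1

First, degree: a generic line meets the surface in up to 2 points, so deg p = 2.
Then, by symmetry, the surface is invariant under rotation about z: p = q(x² + y², z).
Then, against the integer gridlines: a circular section at z = 1 has radius exactly 1; one z-axis crossing is at z = -1.
Finally, putting this together gives p.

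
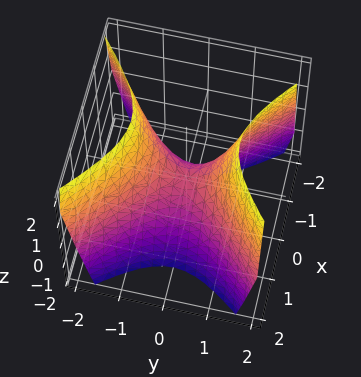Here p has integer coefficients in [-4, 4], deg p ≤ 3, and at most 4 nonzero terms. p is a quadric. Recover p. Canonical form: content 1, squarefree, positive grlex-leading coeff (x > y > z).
1. deg p = 2. A hyperbolic paraboloid; a quadric.
2. Symmetries: it's symmetric under x → −x, forcing even powers of x; the y ↦ −y reflection is a symmetry, so y appears only in even powers.
3. Reading off the gridlines: one y-axis crossing is at y = 0; one z-axis crossing is at z = 0; one x-axis crossing is at x = 0.
4. Solving for integer coefficients yields p as stated.

3*x^2 - 3*y^2 + 2*z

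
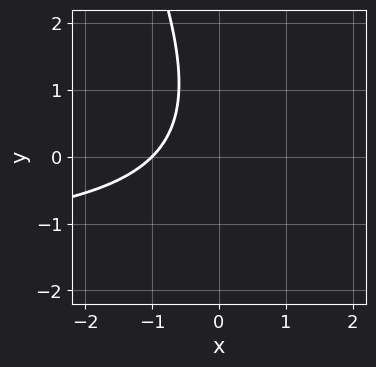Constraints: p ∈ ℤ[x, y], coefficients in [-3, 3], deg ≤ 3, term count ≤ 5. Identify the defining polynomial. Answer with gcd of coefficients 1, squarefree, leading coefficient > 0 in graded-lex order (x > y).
deg p = 2.
From the visible intercepts: it meets the x-axis at x = -1 (among the integer gridlines); it misses every integer gridline on the y-axis.
Assembling these constraints gives the stated polynomial.

2*x*y + y^2 + 3*x - y + 3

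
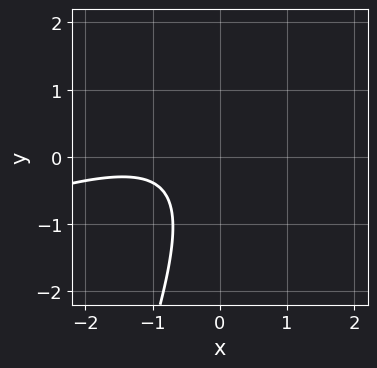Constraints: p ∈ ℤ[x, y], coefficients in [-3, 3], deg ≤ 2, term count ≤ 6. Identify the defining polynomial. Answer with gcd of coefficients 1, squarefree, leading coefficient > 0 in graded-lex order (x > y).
x^2 - 3*x*y + y^2 + 2*x + 2

(a) deg p = 2. The shape is more complex than any degree-1 curve.
(b) Observable constraints: the curve avoids every integer y-axis point in the box; no x-intercept at any integer in the box.
(c) These observations pin down the coefficients.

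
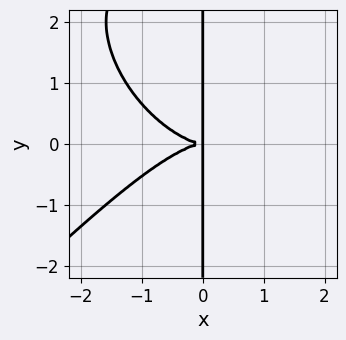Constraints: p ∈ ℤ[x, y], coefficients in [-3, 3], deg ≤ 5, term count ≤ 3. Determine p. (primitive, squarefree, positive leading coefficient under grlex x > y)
1. The degree is 4 — the shape is more complex than any degree-3 curve.
2. Against the integer gridlines: the visible y-axis segment lies entirely on the curve.
3. The integer polynomial consistent with all of this is the stated p.

x^4 - x*y^3 + 3*x*y^2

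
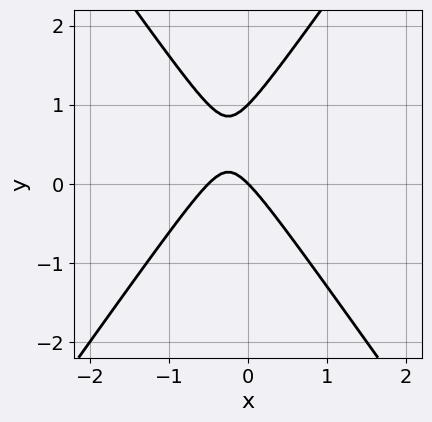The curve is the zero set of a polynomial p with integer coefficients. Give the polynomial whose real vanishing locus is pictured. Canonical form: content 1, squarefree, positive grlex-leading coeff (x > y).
2*x^2 - y^2 + x + y

Degree: no degree-1 curve has this shape, so deg p = 2.
Checking where it meets the axes: the y-axis gridline crossings are at y ∈ {0, 1}; one x-axis crossing is at x = 0.
Fitting integer coefficients to these (and the overall shape) gives p.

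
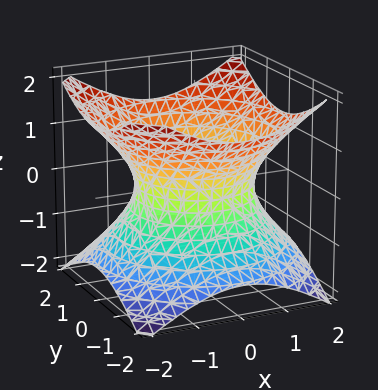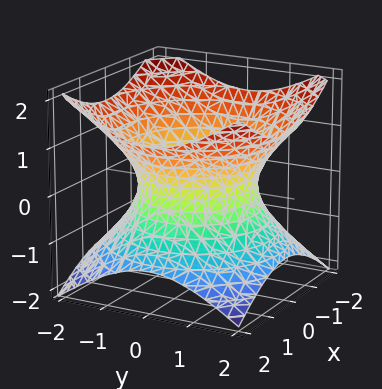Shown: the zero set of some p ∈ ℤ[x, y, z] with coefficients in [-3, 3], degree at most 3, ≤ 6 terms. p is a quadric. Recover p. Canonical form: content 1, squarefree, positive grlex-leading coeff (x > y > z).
First, degree: an hourglass — one-sheet hyperboloid; a quadric, so deg p = 2.
Then, symmetries: the surface is invariant under rotation about z: p = q(x² + y², z); it's symmetric under z → −z, forcing even powers of z.
Next, observable constraints: it misses every integer gridline on the z-axis; a circular section at z = 0 has radius between 1 and 2.
Finally, together with the visible shape, these determine p as stated.

2*x^2 + 2*y^2 - 3*z^2 - 3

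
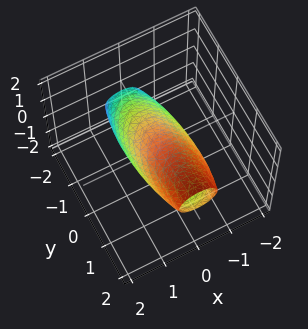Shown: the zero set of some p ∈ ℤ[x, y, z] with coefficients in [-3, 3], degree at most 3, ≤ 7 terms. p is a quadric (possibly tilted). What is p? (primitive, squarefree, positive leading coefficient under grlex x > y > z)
The degree is 2 — no degree-1 surface has this shape.
Solving for integer coefficients yields p as stated.

3*x^2 + y^2 - 3*y*z + 3*z^2 - 2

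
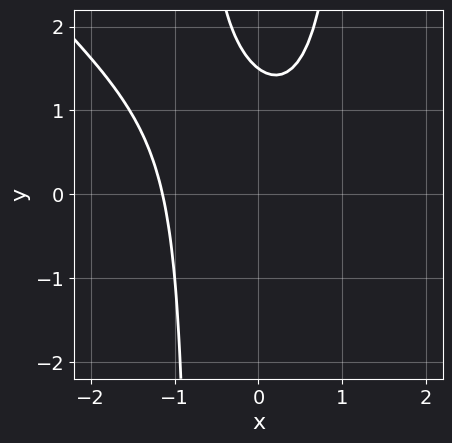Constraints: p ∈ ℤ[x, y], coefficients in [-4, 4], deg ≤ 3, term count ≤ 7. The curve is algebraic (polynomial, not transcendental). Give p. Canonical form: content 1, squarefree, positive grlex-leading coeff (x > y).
2*x^3 + 2*x^2*y - x*y - 2*y + 3

(a) Degree: the shape is more complex than any degree-2 curve, so deg p = 3.
(b) The integer polynomial consistent with all of this is the stated p.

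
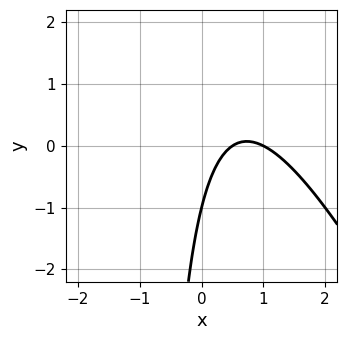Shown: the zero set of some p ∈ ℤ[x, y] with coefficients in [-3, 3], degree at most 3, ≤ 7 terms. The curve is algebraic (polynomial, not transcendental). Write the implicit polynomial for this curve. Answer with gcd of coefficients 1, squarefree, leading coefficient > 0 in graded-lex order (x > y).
First, deg p = 2. The shape is more complex than any degree-1 curve.
Then, against the integer gridlines: one y-axis crossing is at y = -1; it meets the x-axis at x = 1 (among the integer gridlines).
Finally, assembling these constraints gives the stated polynomial.

2*x^2 + x*y - 3*x + y + 1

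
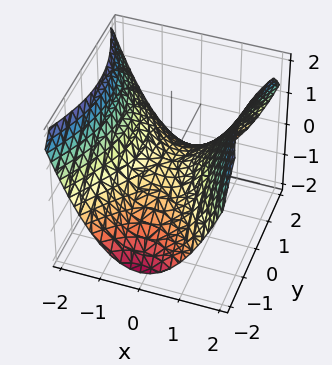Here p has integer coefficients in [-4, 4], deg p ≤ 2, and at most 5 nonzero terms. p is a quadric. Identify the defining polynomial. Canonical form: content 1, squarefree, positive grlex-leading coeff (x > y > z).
2*x^2 - y^2 - 3*z

deg p = 2.
Symmetries: it's symmetric under x → −x, forcing even powers of x; it's symmetric under y → −y, forcing even powers of y.
Observable constraints: one x-axis crossing is at x = 0; one y-axis crossing is at y = 0; it crosses the z-axis at the gridline z = 0.
Together with the visible shape, these determine p as stated.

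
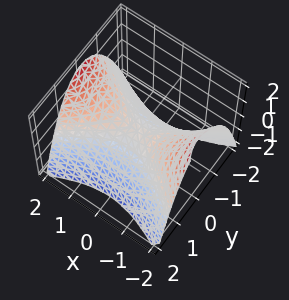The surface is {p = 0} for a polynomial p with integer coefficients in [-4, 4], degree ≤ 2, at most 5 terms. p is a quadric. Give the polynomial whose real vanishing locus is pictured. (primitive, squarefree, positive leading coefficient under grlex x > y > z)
(a) Degree: a hyperbolic paraboloid; a quadric, so deg p = 2.
(b) Symmetries: it's symmetric under x → −x, forcing even powers of x; the y ↦ −y reflection is a symmetry, so y appears only in even powers.
(c) Observable constraints: it crosses the y-axis at the gridline y = 0; one x-axis crossing is at x = 0.
(d) Putting this together gives p.

x^2 - 2*y^2 - 2*z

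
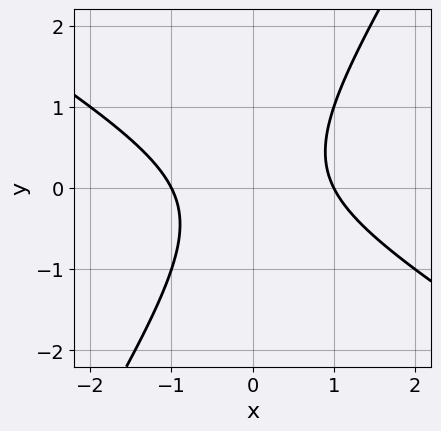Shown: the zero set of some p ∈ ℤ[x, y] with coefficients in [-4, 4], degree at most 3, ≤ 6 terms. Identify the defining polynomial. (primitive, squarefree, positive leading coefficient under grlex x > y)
x^2 + x*y - y^2 - 1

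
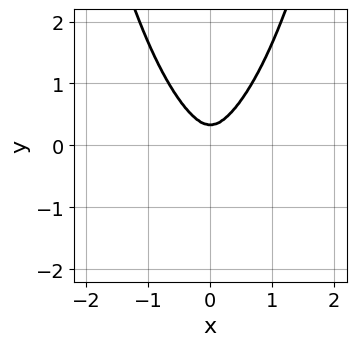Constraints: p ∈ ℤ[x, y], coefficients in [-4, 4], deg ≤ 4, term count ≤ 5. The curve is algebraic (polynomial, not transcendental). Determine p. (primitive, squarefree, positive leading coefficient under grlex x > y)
deg p = 4. The shape is more complex than any degree-3 curve.
Symmetries: the x ↦ −x reflection is a symmetry, so x appears only in even powers.
These observations pin down the coefficients.

x^4 + 3*x^2*y^2 + x^2*y - 3*y^3 + y^2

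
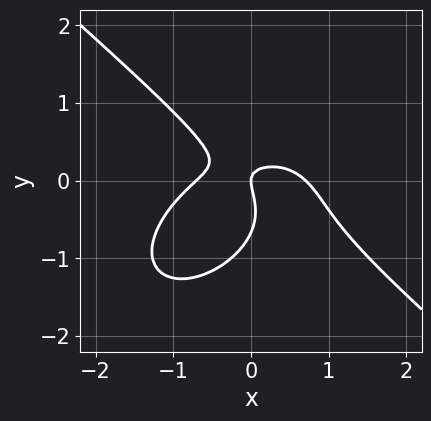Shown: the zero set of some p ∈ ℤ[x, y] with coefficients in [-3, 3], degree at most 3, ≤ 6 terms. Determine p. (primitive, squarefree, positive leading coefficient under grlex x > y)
1. deg p = 3.
2. Observable constraints: one y-axis crossing is at y = 0; it meets the x-axis at x = 0 (among the integer gridlines).
3. Putting this together gives p.

2*x^3 + 3*y^3 + 3*x*y + 2*y^2 - x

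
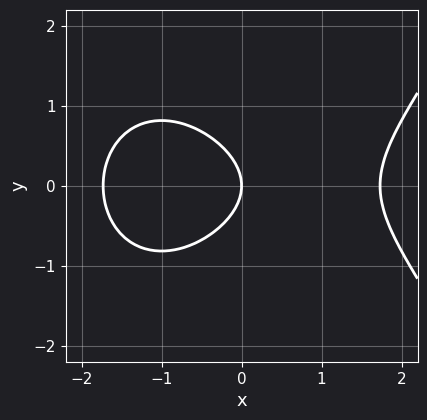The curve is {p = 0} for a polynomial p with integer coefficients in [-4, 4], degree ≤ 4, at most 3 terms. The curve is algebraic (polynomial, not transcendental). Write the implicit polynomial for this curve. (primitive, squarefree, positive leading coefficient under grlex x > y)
(a) The degree is 3 — no degree-2 curve has this shape.
(b) Symmetries: it's symmetric under y → −y, forcing even powers of y.
(c) From the axis intercepts and sections: it meets the y-axis at y = 0 (among the integer gridlines); it meets the x-axis at x = 0 (among the integer gridlines).
(d) Assembling these constraints gives the stated polynomial.

x^3 - 3*y^2 - 3*x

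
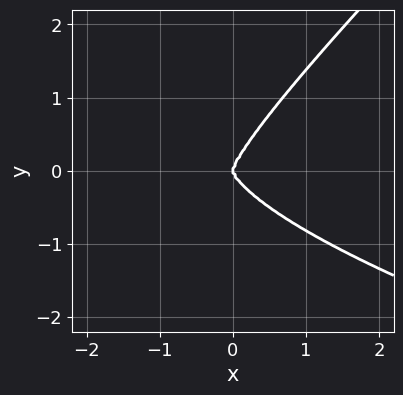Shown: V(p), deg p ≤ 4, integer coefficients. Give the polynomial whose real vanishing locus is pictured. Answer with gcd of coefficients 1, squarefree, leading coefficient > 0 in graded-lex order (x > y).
x*y^3 - y^4 + x^3

deg p = 4. The shape is more complex than any degree-3 curve.
Against the integer gridlines: it crosses the y-axis at the gridline y = 0; one x-axis crossing is at x = 0.
Matching integer coefficients to the picture gives p.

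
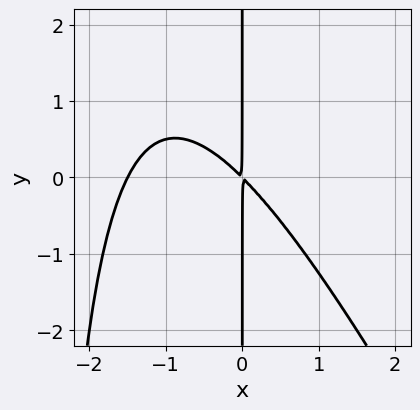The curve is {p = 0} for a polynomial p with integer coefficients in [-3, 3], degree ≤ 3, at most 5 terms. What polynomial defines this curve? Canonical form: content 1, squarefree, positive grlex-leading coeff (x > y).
2*x^3 + x^2*y + 3*x^2 + 3*x*y

First, deg p = 3. The shape is more complex than any degree-2 curve.
Then, from the axis intercepts and sections: every point of the y-axis in the box is on the curve.
Finally, these observations pin down the coefficients.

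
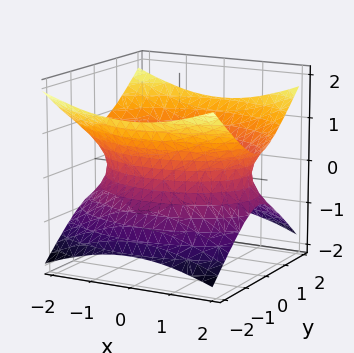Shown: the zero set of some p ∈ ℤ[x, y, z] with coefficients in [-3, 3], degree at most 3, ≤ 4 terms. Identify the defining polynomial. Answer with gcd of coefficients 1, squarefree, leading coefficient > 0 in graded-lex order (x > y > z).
1. deg p = 2. An hourglass — one-sheet hyperboloid; a quadric.
2. Symmetries: the x ↦ −x reflection is a symmetry, so x appears only in even powers; it's symmetric under y → −y, forcing even powers of y; mirror symmetry z ↦ −z ⇒ only even powers of z.
3. From the axis intercepts and sections: it misses every integer gridline on the z-axis.
4. These observations pin down the coefficients.

x^2 + 2*y^2 - 3*z^2 - 3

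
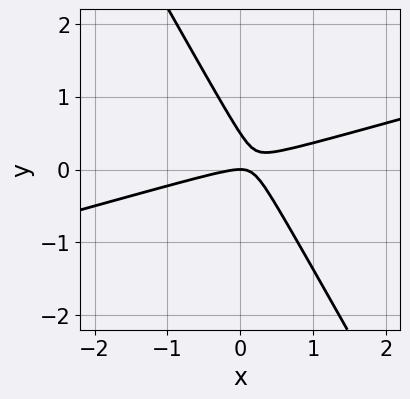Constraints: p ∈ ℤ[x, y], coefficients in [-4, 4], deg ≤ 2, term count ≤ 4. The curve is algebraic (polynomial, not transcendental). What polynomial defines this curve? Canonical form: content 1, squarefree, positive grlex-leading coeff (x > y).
x^2 - 3*x*y - 2*y^2 + y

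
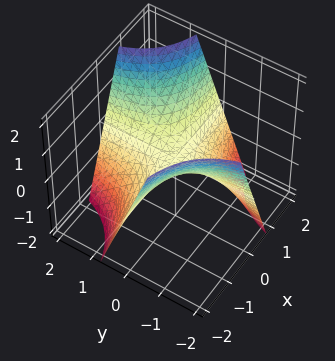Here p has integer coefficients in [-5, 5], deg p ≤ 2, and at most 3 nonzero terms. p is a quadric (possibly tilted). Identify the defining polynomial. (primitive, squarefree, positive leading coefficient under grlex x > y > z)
First, degree: the shape is more complex than any degree-1 surface, so deg p = 2.
Next, against the integer gridlines: one z-axis crossing is at z = 0; every point of the y-axis in the box is on the surface; the visible x-axis segment lies entirely on the surface.
Finally, together with the visible shape, these determine p as stated.

4*x*y - 3*z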